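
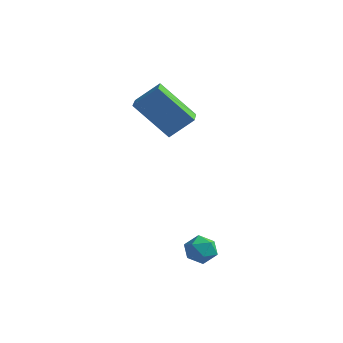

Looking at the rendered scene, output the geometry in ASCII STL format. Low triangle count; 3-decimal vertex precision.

solid 
facet normal -0.601 -0.449 -0.661
outer loop
vertex -3.452 1.26 1.047
vertex -3.921 2.247 0.803
vertex -2.09 1.551 -0.389
endloop
endfacet
facet normal 0.419 -0.881 0.219
outer loop
vertex -1.339 2.113 0.437
vertex -3.452 1.26 1.047
vertex -2.09 1.551 -0.389
endloop
endfacet
facet normal -0.601 -0.450 -0.661
outer loop
vertex -2.09 1.551 -0.389
vertex -3.921 2.247 0.803
vertex -2.56 2.538 -0.633
endloop
endfacet
facet normal 0.680 0.146 -0.718
outer loop
vertex -2.56 2.538 -0.633
vertex -1.339 2.113 0.437
vertex -2.09 1.551 -0.389
endloop
endfacet
facet normal -0.681 -0.146 0.718
outer loop
vertex -3.452 1.26 1.047
vertex -3.17 2.809 1.629
vertex -3.921 2.247 0.803
endloop
endfacet
facet normal 0.419 -0.881 0.218
outer loop
vertex -2.7 1.822 1.873
vertex -3.452 1.26 1.047
vertex -1.339 2.113 0.437
endloop
endfacet
facet normal -0.680 -0.146 0.719
outer loop
vertex -2.7 1.822 1.873
vertex -3.17 2.809 1.629
vertex -3.452 1.26 1.047
endloop
endfacet
facet normal -0.419 0.881 -0.219
outer loop
vertex -3.921 2.247 0.803
vertex -3.17 2.809 1.629
vertex -2.56 2.538 -0.633
endloop
endfacet
facet normal 0.680 0.146 -0.718
outer loop
vertex -1.808 3.1 0.193
vertex -1.339 2.113 0.437
vertex -2.56 2.538 -0.633
endloop
endfacet
facet normal -0.419 0.881 -0.219
outer loop
vertex -2.56 2.538 -0.633
vertex -3.17 2.809 1.629
vertex -1.808 3.1 0.193
endloop
endfacet
facet normal 0.601 0.449 0.661
outer loop
vertex -1.808 3.1 0.193
vertex -2.7 1.822 1.873
vertex -1.339 2.113 0.437
endloop
endfacet
facet normal 0.601 0.450 0.661
outer loop
vertex -3.17 2.809 1.629
vertex -2.7 1.822 1.873
vertex -1.808 3.1 0.193
endloop
endfacet
facet normal -0.237 0.841 0.486
outer loop
vertex 0.95 -1.85 -3.31
vertex 1.124 -2.127 -2.745
vertex 1.564 -1.8 -3.097
endloop
endfacet
facet normal -0.018 0.984 -0.178
outer loop
vertex 0.95 -1.85 -3.31
vertex 1.564 -1.8 -3.097
vertex 1.447 -1.916 -3.727
endloop
endfacet
facet normal -0.446 0.634 -0.632
outer loop
vertex 0.95 -1.85 -3.31
vertex 1.447 -1.916 -3.727
vertex 0.933 -2.316 -3.766
endloop
endfacet
facet normal -0.929 0.276 -0.247
outer loop
vertex 0.95 -1.85 -3.31
vertex 0.933 -2.316 -3.766
vertex 0.733 -2.446 -3.159
endloop
endfacet
facet normal -0.800 0.404 0.444
outer loop
vertex 0.95 -1.85 -3.31
vertex 0.733 -2.446 -3.159
vertex 1.124 -2.127 -2.745
endloop
endfacet
facet normal 0.641 0.725 -0.253
outer loop
vertex 1.447 -1.916 -3.727
vertex 1.564 -1.8 -3.097
vertex 1.927 -2.234 -3.421
endloop
endfacet
facet normal 0.288 0.495 0.820
outer loop
vertex 1.564 -1.8 -3.097
vertex 1.124 -2.127 -2.745
vertex 1.727 -2.364 -2.814
endloop
endfacet
facet normal -0.622 -0.215 0.753
outer loop
vertex 1.124 -2.127 -2.745
vertex 0.733 -2.446 -3.159
vertex 1.213 -2.764 -2.853
endloop
endfacet
facet normal -0.830 -0.423 -0.364
outer loop
vertex 0.733 -2.446 -3.159
vertex 0.933 -2.316 -3.766
vertex 1.096 -2.88 -3.483
endloop
endfacet
facet normal -0.050 0.160 -0.986
outer loop
vertex 0.933 -2.316 -3.766
vertex 1.447 -1.916 -3.727
vertex 1.536 -2.553 -3.835
endloop
endfacet
facet normal 0.929 -0.276 0.247
outer loop
vertex 1.71 -2.83 -3.27
vertex 1.927 -2.234 -3.421
vertex 1.727 -2.364 -2.814
endloop
endfacet
facet normal 0.446 -0.634 0.632
outer loop
vertex 1.71 -2.83 -3.27
vertex 1.727 -2.364 -2.814
vertex 1.213 -2.764 -2.853
endloop
endfacet
facet normal 0.018 -0.984 0.178
outer loop
vertex 1.71 -2.83 -3.27
vertex 1.213 -2.764 -2.853
vertex 1.096 -2.88 -3.483
endloop
endfacet
facet normal 0.237 -0.841 -0.486
outer loop
vertex 1.71 -2.83 -3.27
vertex 1.096 -2.88 -3.483
vertex 1.536 -2.553 -3.835
endloop
endfacet
facet normal 0.800 -0.404 -0.444
outer loop
vertex 1.71 -2.83 -3.27
vertex 1.536 -2.553 -3.835
vertex 1.927 -2.234 -3.421
endloop
endfacet
facet normal 0.830 0.423 0.364
outer loop
vertex 1.727 -2.364 -2.814
vertex 1.927 -2.234 -3.421
vertex 1.564 -1.8 -3.097
endloop
endfacet
facet normal 0.050 -0.160 0.986
outer loop
vertex 1.213 -2.764 -2.853
vertex 1.727 -2.364 -2.814
vertex 1.124 -2.127 -2.745
endloop
endfacet
facet normal -0.641 -0.725 0.253
outer loop
vertex 1.096 -2.88 -3.483
vertex 1.213 -2.764 -2.853
vertex 0.733 -2.446 -3.159
endloop
endfacet
facet normal -0.288 -0.495 -0.820
outer loop
vertex 1.536 -2.553 -3.835
vertex 1.096 -2.88 -3.483
vertex 0.933 -2.316 -3.766
endloop
endfacet
facet normal 0.622 0.215 -0.753
outer loop
vertex 1.927 -2.234 -3.421
vertex 1.536 -2.553 -3.835
vertex 1.447 -1.916 -3.727
endloop
endfacet

endsolid


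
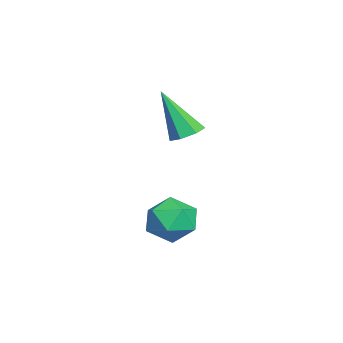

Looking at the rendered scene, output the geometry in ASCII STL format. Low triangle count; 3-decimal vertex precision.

solid 
facet normal -0.765 0.638 -0.088
outer loop
vertex -0.096 0.505 -0.372
vertex -0.587 0.002 0.245
vertex -0.039 0.699 0.541
endloop
endfacet
facet normal -0.141 0.970 -0.197
outer loop
vertex -0.096 0.505 -0.372
vertex -0.039 0.699 0.541
vertex 0.734 0.704 0.013
endloop
endfacet
facet normal 0.188 0.646 -0.740
outer loop
vertex -0.096 0.505 -0.372
vertex 0.734 0.704 0.013
vertex 0.662 0.01 -0.611
endloop
endfacet
facet normal -0.231 0.113 -0.966
outer loop
vertex -0.096 0.505 -0.372
vertex 0.662 0.01 -0.611
vertex -0.154 -0.424 -0.467
endloop
endfacet
facet normal -0.819 0.109 -0.563
outer loop
vertex -0.096 0.505 -0.372
vertex -0.154 -0.424 -0.467
vertex -0.587 0.002 0.245
endloop
endfacet
facet normal 0.259 0.885 0.388
outer loop
vertex 0.734 0.704 0.013
vertex -0.039 0.699 0.541
vertex 0.754 0.324 0.867
endloop
endfacet
facet normal -0.748 0.349 0.564
outer loop
vertex -0.039 0.699 0.541
vertex -0.587 0.002 0.245
vertex -0.062 -0.11 1.011
endloop
endfacet
facet normal -0.837 -0.507 -0.206
outer loop
vertex -0.587 0.002 0.245
vertex -0.154 -0.424 -0.467
vertex -0.134 -0.804 0.387
endloop
endfacet
facet normal 0.115 -0.501 -0.857
outer loop
vertex -0.154 -0.424 -0.467
vertex 0.662 0.01 -0.611
vertex 0.639 -0.799 -0.141
endloop
endfacet
facet normal 0.793 0.359 -0.491
outer loop
vertex 0.662 0.01 -0.611
vertex 0.734 0.704 0.013
vertex 1.187 -0.102 0.155
endloop
endfacet
facet normal 0.231 -0.113 0.966
outer loop
vertex 0.696 -0.605 0.772
vertex 0.754 0.324 0.867
vertex -0.062 -0.11 1.011
endloop
endfacet
facet normal -0.188 -0.646 0.740
outer loop
vertex 0.696 -0.605 0.772
vertex -0.062 -0.11 1.011
vertex -0.134 -0.804 0.387
endloop
endfacet
facet normal 0.141 -0.970 0.197
outer loop
vertex 0.696 -0.605 0.772
vertex -0.134 -0.804 0.387
vertex 0.639 -0.799 -0.141
endloop
endfacet
facet normal 0.765 -0.638 0.088
outer loop
vertex 0.696 -0.605 0.772
vertex 0.639 -0.799 -0.141
vertex 1.187 -0.102 0.155
endloop
endfacet
facet normal 0.819 -0.109 0.563
outer loop
vertex 0.696 -0.605 0.772
vertex 1.187 -0.102 0.155
vertex 0.754 0.324 0.867
endloop
endfacet
facet normal -0.115 0.501 0.857
outer loop
vertex -0.062 -0.11 1.011
vertex 0.754 0.324 0.867
vertex -0.039 0.699 0.541
endloop
endfacet
facet normal -0.793 -0.359 0.491
outer loop
vertex -0.134 -0.804 0.387
vertex -0.062 -0.11 1.011
vertex -0.587 0.002 0.245
endloop
endfacet
facet normal -0.259 -0.885 -0.388
outer loop
vertex 0.639 -0.799 -0.141
vertex -0.134 -0.804 0.387
vertex -0.154 -0.424 -0.467
endloop
endfacet
facet normal 0.748 -0.349 -0.564
outer loop
vertex 1.187 -0.102 0.155
vertex 0.639 -0.799 -0.141
vertex 0.662 0.01 -0.611
endloop
endfacet
facet normal 0.837 0.507 0.206
outer loop
vertex 0.754 0.324 0.867
vertex 1.187 -0.102 0.155
vertex 0.734 0.704 0.013
endloop
endfacet
facet normal 0.142 0.438 -0.888
outer loop
vertex -1.732 0.582 3.074
vertex -2.223 0.265 2.839
vertex -2.217 0.83 3.119
endloop
endfacet
facet normal 0.381 0.622 0.684
outer loop
vertex -1.732 0.582 3.074
vertex -2.217 0.83 3.119
vertex -2.497 -0.585 4.561
endloop
endfacet
facet normal 0.141 0.438 -0.888
outer loop
vertex -2.217 0.83 3.119
vertex -2.223 0.265 2.839
vertex -2.707 0.652 2.953
endloop
endfacet
facet normal -0.445 0.681 0.582
outer loop
vertex -2.217 0.83 3.119
vertex -2.707 0.652 2.953
vertex -2.497 -0.585 4.561
endloop
endfacet
facet normal 0.142 0.439 -0.887
outer loop
vertex -2.707 0.652 2.953
vertex -2.223 0.265 2.839
vertex -2.832 0.183 2.701
endloop
endfacet
facet normal -0.964 0.134 0.229
outer loop
vertex -2.707 0.652 2.953
vertex -2.832 0.183 2.701
vertex -2.497 -0.585 4.561
endloop
endfacet
facet normal 0.142 0.439 -0.887
outer loop
vertex -2.832 0.183 2.701
vertex -2.223 0.265 2.839
vertex -2.499 -0.224 2.553
endloop
endfacet
facet normal -0.788 -0.606 -0.108
outer loop
vertex -2.832 0.183 2.701
vertex -2.499 -0.224 2.553
vertex -2.497 -0.585 4.561
endloop
endfacet
facet normal 0.143 0.438 -0.887
outer loop
vertex -2.499 -0.224 2.553
vertex -2.223 0.265 2.839
vertex -1.957 -0.263 2.621
endloop
endfacet
facet normal -0.049 -0.983 -0.177
outer loop
vertex -2.499 -0.224 2.553
vertex -1.957 -0.263 2.621
vertex -2.497 -0.585 4.561
endloop
endfacet
facet normal 0.141 0.438 -0.888
outer loop
vertex -1.957 -0.263 2.621
vertex -2.223 0.265 2.839
vertex -1.616 0.096 2.852
endloop
endfacet
facet normal 0.698 -0.712 0.076
outer loop
vertex -1.957 -0.263 2.621
vertex -1.616 0.096 2.852
vertex -2.497 -0.585 4.561
endloop
endfacet
facet normal 0.141 0.439 -0.887
outer loop
vertex -1.616 0.096 2.852
vertex -2.223 0.265 2.839
vertex -1.732 0.582 3.074
endloop
endfacet
facet normal 0.888 0.002 0.459
outer loop
vertex -1.616 0.096 2.852
vertex -1.732 0.582 3.074
vertex -2.497 -0.585 4.561
endloop
endfacet

endsolid


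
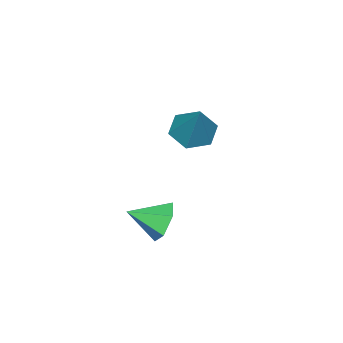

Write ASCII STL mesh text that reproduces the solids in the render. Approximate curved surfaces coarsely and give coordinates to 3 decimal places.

solid 
facet normal -0.443 -0.428 -0.788
outer loop
vertex 1.834 0.219 0.413
vertex 1.162 0.046 0.885
vertex 1.205 0.772 0.466
endloop
endfacet
facet normal 0.618 0.731 -0.288
outer loop
vertex 1.834 0.219 0.413
vertex 1.205 0.772 0.466
vertex 1.998 0.854 2.375
endloop
endfacet
facet normal -0.443 -0.428 -0.787
outer loop
vertex 1.205 0.772 0.466
vertex 1.162 0.046 0.885
vertex 0.532 0.599 0.939
endloop
endfacet
facet normal -0.217 0.975 0.048
outer loop
vertex 1.205 0.772 0.466
vertex 0.532 0.599 0.939
vertex 1.998 0.854 2.375
endloop
endfacet
facet normal -0.443 -0.428 -0.788
outer loop
vertex 0.532 0.599 0.939
vertex 1.162 0.046 0.885
vertex 0.489 -0.128 1.358
endloop
endfacet
facet normal -0.676 0.397 0.620
outer loop
vertex 0.532 0.599 0.939
vertex 0.489 -0.128 1.358
vertex 1.998 0.854 2.375
endloop
endfacet
facet normal -0.443 -0.428 -0.788
outer loop
vertex 0.489 -0.128 1.358
vertex 1.162 0.046 0.885
vertex 1.118 -0.681 1.305
endloop
endfacet
facet normal -0.300 -0.424 0.855
outer loop
vertex 0.489 -0.128 1.358
vertex 1.118 -0.681 1.305
vertex 1.998 0.854 2.375
endloop
endfacet
facet normal -0.443 -0.428 -0.787
outer loop
vertex 1.118 -0.681 1.305
vertex 1.162 0.046 0.885
vertex 1.791 -0.508 0.832
endloop
endfacet
facet normal 0.535 -0.668 0.517
outer loop
vertex 1.118 -0.681 1.305
vertex 1.791 -0.508 0.832
vertex 1.998 0.854 2.375
endloop
endfacet
facet normal -0.443 -0.428 -0.788
outer loop
vertex 1.791 -0.508 0.832
vertex 1.162 0.046 0.885
vertex 1.834 0.219 0.413
endloop
endfacet
facet normal 0.994 -0.090 -0.054
outer loop
vertex 1.791 -0.508 0.832
vertex 1.834 0.219 0.413
vertex 1.998 0.854 2.375
endloop
endfacet
facet normal -0.532 0.745 -0.403
outer loop
vertex 3.631 0.21 -3.084
vertex 3.168 0.251 -2.396
vertex 3.858 0.709 -2.461
endloop
endfacet
facet normal 0.958 -0.102 -0.268
outer loop
vertex 3.631 0.21 -3.084
vertex 3.858 0.709 -2.461
vertex 3.872 -0.731 -1.864
endloop
endfacet
facet normal -0.532 0.744 -0.404
outer loop
vertex 3.858 0.709 -2.461
vertex 3.168 0.251 -2.396
vertex 3.395 0.751 -1.773
endloop
endfacet
facet normal 0.814 0.229 0.534
outer loop
vertex 3.858 0.709 -2.461
vertex 3.395 0.751 -1.773
vertex 3.872 -0.731 -1.864
endloop
endfacet
facet normal -0.534 0.744 -0.403
outer loop
vertex 3.395 0.751 -1.773
vertex 3.168 0.251 -2.396
vertex 2.706 0.292 -1.708
endloop
endfacet
facet normal 0.111 -0.025 0.994
outer loop
vertex 3.395 0.751 -1.773
vertex 2.706 0.292 -1.708
vertex 3.872 -0.731 -1.864
endloop
endfacet
facet normal -0.533 0.745 -0.402
outer loop
vertex 2.706 0.292 -1.708
vertex 3.168 0.251 -2.396
vertex 2.479 -0.207 -2.331
endloop
endfacet
facet normal -0.449 -0.611 0.653
outer loop
vertex 2.706 0.292 -1.708
vertex 2.479 -0.207 -2.331
vertex 3.872 -0.731 -1.864
endloop
endfacet
facet normal -0.533 0.744 -0.403
outer loop
vertex 2.479 -0.207 -2.331
vertex 3.168 0.251 -2.396
vertex 2.942 -0.248 -3.019
endloop
endfacet
facet normal -0.304 -0.941 -0.149
outer loop
vertex 2.479 -0.207 -2.331
vertex 2.942 -0.248 -3.019
vertex 3.872 -0.731 -1.864
endloop
endfacet
facet normal -0.533 0.744 -0.403
outer loop
vertex 2.942 -0.248 -3.019
vertex 3.168 0.251 -2.396
vertex 3.631 0.21 -3.084
endloop
endfacet
facet normal 0.399 -0.686 -0.608
outer loop
vertex 2.942 -0.248 -3.019
vertex 3.631 0.21 -3.084
vertex 3.872 -0.731 -1.864
endloop
endfacet

endsolid


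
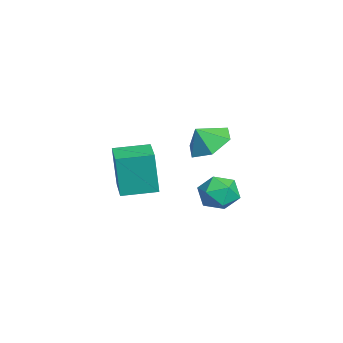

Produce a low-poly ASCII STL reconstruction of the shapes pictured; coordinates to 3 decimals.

solid 
facet normal -0.995 -0.093 -0.036
outer loop
vertex 2.092 -4.201 3.034
vertex 1.951 -2.733 3.159
vertex 2.146 -4.032 1.112
endloop
endfacet
facet normal 0.095 -0.992 -0.085
outer loop
vertex 3.489 -3.907 1.161
vertex 2.092 -4.201 3.034
vertex 2.146 -4.032 1.112
endloop
endfacet
facet normal -0.995 -0.093 -0.036
outer loop
vertex 2.146 -4.032 1.112
vertex 1.951 -2.733 3.159
vertex 2.004 -2.564 1.238
endloop
endfacet
facet normal 0.028 0.088 -0.996
outer loop
vertex 2.004 -2.564 1.238
vertex 3.489 -3.907 1.161
vertex 2.146 -4.032 1.112
endloop
endfacet
facet normal -0.028 -0.087 0.996
outer loop
vertex 2.092 -4.201 3.034
vertex 3.294 -2.608 3.208
vertex 1.951 -2.733 3.159
endloop
endfacet
facet normal 0.095 -0.992 -0.085
outer loop
vertex 3.436 -4.076 3.082
vertex 2.092 -4.201 3.034
vertex 3.489 -3.907 1.161
endloop
endfacet
facet normal -0.027 -0.088 0.996
outer loop
vertex 3.436 -4.076 3.082
vertex 3.294 -2.608 3.208
vertex 2.092 -4.201 3.034
endloop
endfacet
facet normal -0.095 0.992 0.085
outer loop
vertex 1.951 -2.733 3.159
vertex 3.294 -2.608 3.208
vertex 2.004 -2.564 1.238
endloop
endfacet
facet normal 0.027 0.087 -0.996
outer loop
vertex 3.348 -2.439 1.286
vertex 3.489 -3.907 1.161
vertex 2.004 -2.564 1.238
endloop
endfacet
facet normal -0.095 0.992 0.085
outer loop
vertex 2.004 -2.564 1.238
vertex 3.294 -2.608 3.208
vertex 3.348 -2.439 1.286
endloop
endfacet
facet normal 0.995 0.093 0.036
outer loop
vertex 3.348 -2.439 1.286
vertex 3.436 -4.076 3.082
vertex 3.489 -3.907 1.161
endloop
endfacet
facet normal 0.995 0.093 0.036
outer loop
vertex 3.294 -2.608 3.208
vertex 3.436 -4.076 3.082
vertex 3.348 -2.439 1.286
endloop
endfacet
facet normal 0.075 0.362 0.929
outer loop
vertex 0.252 0.601 0.321
vertex 0.471 -0.252 0.636
vertex 1.147 0.331 0.354
endloop
endfacet
facet normal 0.243 0.861 0.446
outer loop
vertex 0.252 0.601 0.321
vertex 1.147 0.331 0.354
vertex 0.828 0.805 -0.387
endloop
endfacet
facet normal -0.317 0.948 0.015
outer loop
vertex 0.252 0.601 0.321
vertex 0.828 0.805 -0.387
vertex -0.044 0.516 -0.563
endloop
endfacet
facet normal -0.833 0.504 0.230
outer loop
vertex 0.252 0.601 0.321
vertex -0.044 0.516 -0.563
vertex -0.265 -0.138 0.069
endloop
endfacet
facet normal -0.590 0.142 0.795
outer loop
vertex 0.252 0.601 0.321
vertex -0.265 -0.138 0.069
vertex 0.471 -0.252 0.636
endloop
endfacet
facet normal 0.787 0.615 0.055
outer loop
vertex 0.828 0.805 -0.387
vertex 1.147 0.331 0.354
vertex 1.405 0.078 -0.509
endloop
endfacet
facet normal 0.514 -0.192 0.836
outer loop
vertex 1.147 0.331 0.354
vertex 0.471 -0.252 0.636
vertex 1.184 -0.576 0.123
endloop
endfacet
facet normal -0.562 -0.550 0.619
outer loop
vertex 0.471 -0.252 0.636
vertex -0.265 -0.138 0.069
vertex 0.312 -0.865 -0.053
endloop
endfacet
facet normal -0.954 0.036 -0.296
outer loop
vertex -0.265 -0.138 0.069
vertex -0.044 0.516 -0.563
vertex -0.007 -0.391 -0.794
endloop
endfacet
facet normal -0.120 0.755 -0.644
outer loop
vertex -0.044 0.516 -0.563
vertex 0.828 0.805 -0.387
vertex 0.669 0.192 -1.076
endloop
endfacet
facet normal 0.833 -0.504 -0.230
outer loop
vertex 0.888 -0.661 -0.761
vertex 1.405 0.078 -0.509
vertex 1.184 -0.576 0.123
endloop
endfacet
facet normal 0.317 -0.948 -0.015
outer loop
vertex 0.888 -0.661 -0.761
vertex 1.184 -0.576 0.123
vertex 0.312 -0.865 -0.053
endloop
endfacet
facet normal -0.243 -0.861 -0.446
outer loop
vertex 0.888 -0.661 -0.761
vertex 0.312 -0.865 -0.053
vertex -0.007 -0.391 -0.794
endloop
endfacet
facet normal -0.075 -0.362 -0.929
outer loop
vertex 0.888 -0.661 -0.761
vertex -0.007 -0.391 -0.794
vertex 0.669 0.192 -1.076
endloop
endfacet
facet normal 0.590 -0.142 -0.795
outer loop
vertex 0.888 -0.661 -0.761
vertex 0.669 0.192 -1.076
vertex 1.405 0.078 -0.509
endloop
endfacet
facet normal 0.954 -0.036 0.296
outer loop
vertex 1.184 -0.576 0.123
vertex 1.405 0.078 -0.509
vertex 1.147 0.331 0.354
endloop
endfacet
facet normal 0.120 -0.755 0.644
outer loop
vertex 0.312 -0.865 -0.053
vertex 1.184 -0.576 0.123
vertex 0.471 -0.252 0.636
endloop
endfacet
facet normal -0.787 -0.615 -0.055
outer loop
vertex -0.007 -0.391 -0.794
vertex 0.312 -0.865 -0.053
vertex -0.265 -0.138 0.069
endloop
endfacet
facet normal -0.514 0.192 -0.836
outer loop
vertex 0.669 0.192 -1.076
vertex -0.007 -0.391 -0.794
vertex -0.044 0.516 -0.563
endloop
endfacet
facet normal 0.562 0.550 -0.619
outer loop
vertex 1.405 0.078 -0.509
vertex 0.669 0.192 -1.076
vertex 0.828 0.805 -0.387
endloop
endfacet
facet normal -0.154 0.566 -0.810
outer loop
vertex -1.565 -1.0 0.746
vertex -2.042 -0.25 1.361
vertex -0.977 -0.209 1.187
endloop
endfacet
facet normal 0.720 -0.658 0.220
outer loop
vertex -1.565 -1.0 0.746
vertex -0.977 -0.209 1.187
vertex -1.878 -0.85 2.219
endloop
endfacet
facet normal -0.154 0.565 -0.810
outer loop
vertex -0.977 -0.209 1.187
vertex -2.042 -0.25 1.361
vertex -1.453 0.541 1.801
endloop
endfacet
facet normal 0.765 -0.041 0.643
outer loop
vertex -0.977 -0.209 1.187
vertex -1.453 0.541 1.801
vertex -1.878 -0.85 2.219
endloop
endfacet
facet normal -0.154 0.565 -0.810
outer loop
vertex -1.453 0.541 1.801
vertex -2.042 -0.25 1.361
vertex -2.518 0.5 1.975
endloop
endfacet
facet normal 0.147 0.243 0.959
outer loop
vertex -1.453 0.541 1.801
vertex -2.518 0.5 1.975
vertex -1.878 -0.85 2.219
endloop
endfacet
facet normal -0.154 0.565 -0.810
outer loop
vertex -2.518 0.5 1.975
vertex -2.042 -0.25 1.361
vertex -3.107 -0.291 1.535
endloop
endfacet
facet normal -0.515 -0.090 0.852
outer loop
vertex -2.518 0.5 1.975
vertex -3.107 -0.291 1.535
vertex -1.878 -0.85 2.219
endloop
endfacet
facet normal -0.154 0.566 -0.810
outer loop
vertex -3.107 -0.291 1.535
vertex -2.042 -0.25 1.361
vertex -2.631 -1.041 0.92
endloop
endfacet
facet normal -0.561 -0.708 0.429
outer loop
vertex -3.107 -0.291 1.535
vertex -2.631 -1.041 0.92
vertex -1.878 -0.85 2.219
endloop
endfacet
facet normal -0.154 0.566 -0.810
outer loop
vertex -2.631 -1.041 0.92
vertex -2.042 -0.25 1.361
vertex -1.565 -1.0 0.746
endloop
endfacet
facet normal 0.057 -0.992 0.113
outer loop
vertex -2.631 -1.041 0.92
vertex -1.565 -1.0 0.746
vertex -1.878 -0.85 2.219
endloop
endfacet

endsolid


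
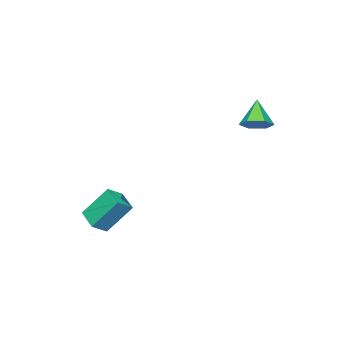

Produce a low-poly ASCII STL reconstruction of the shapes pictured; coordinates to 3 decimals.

solid 
facet normal -0.346 0.510 0.788
outer loop
vertex 2.585 -2.426 -2.81
vertex 3.395 -2.67 -2.296
vertex 3.21 -1.305 -3.261
endloop
endfacet
facet normal -0.818 0.247 -0.519
outer loop
vertex 3.905 -2.33 -4.844
vertex 2.585 -2.426 -2.81
vertex 3.21 -1.305 -3.261
endloop
endfacet
facet normal -0.346 0.510 0.788
outer loop
vertex 3.21 -1.305 -3.261
vertex 3.395 -2.67 -2.296
vertex 4.02 -1.549 -2.747
endloop
endfacet
facet normal 0.459 0.824 -0.332
outer loop
vertex 4.02 -1.549 -2.747
vertex 3.905 -2.33 -4.844
vertex 3.21 -1.305 -3.261
endloop
endfacet
facet normal -0.459 -0.824 0.332
outer loop
vertex 2.585 -2.426 -2.81
vertex 4.09 -3.695 -3.879
vertex 3.395 -2.67 -2.296
endloop
endfacet
facet normal -0.818 0.247 -0.519
outer loop
vertex 3.28 -3.451 -4.393
vertex 2.585 -2.426 -2.81
vertex 3.905 -2.33 -4.844
endloop
endfacet
facet normal -0.459 -0.824 0.332
outer loop
vertex 3.28 -3.451 -4.393
vertex 4.09 -3.695 -3.879
vertex 2.585 -2.426 -2.81
endloop
endfacet
facet normal 0.818 -0.247 0.519
outer loop
vertex 3.395 -2.67 -2.296
vertex 4.09 -3.695 -3.879
vertex 4.02 -1.549 -2.747
endloop
endfacet
facet normal 0.459 0.824 -0.332
outer loop
vertex 4.715 -2.574 -4.33
vertex 3.905 -2.33 -4.844
vertex 4.02 -1.549 -2.747
endloop
endfacet
facet normal 0.818 -0.247 0.519
outer loop
vertex 4.02 -1.549 -2.747
vertex 4.09 -3.695 -3.879
vertex 4.715 -2.574 -4.33
endloop
endfacet
facet normal 0.346 -0.510 -0.788
outer loop
vertex 4.715 -2.574 -4.33
vertex 3.28 -3.451 -4.393
vertex 3.905 -2.33 -4.844
endloop
endfacet
facet normal 0.346 -0.510 -0.788
outer loop
vertex 4.09 -3.695 -3.879
vertex 3.28 -3.451 -4.393
vertex 4.715 -2.574 -4.33
endloop
endfacet
facet normal 0.490 0.326 -0.808
outer loop
vertex -0.702 2.021 1.752
vertex -1.138 2.738 1.777
vertex -0.411 2.674 2.192
endloop
endfacet
facet normal 0.533 -0.623 0.573
outer loop
vertex -0.702 2.021 1.752
vertex -0.411 2.674 2.192
vertex -1.942 2.202 3.103
endloop
endfacet
facet normal 0.490 0.327 -0.808
outer loop
vertex -0.411 2.674 2.192
vertex -1.138 2.738 1.777
vertex -0.847 3.391 2.218
endloop
endfacet
facet normal 0.442 0.237 0.865
outer loop
vertex -0.411 2.674 2.192
vertex -0.847 3.391 2.218
vertex -1.942 2.202 3.103
endloop
endfacet
facet normal 0.490 0.327 -0.808
outer loop
vertex -0.847 3.391 2.218
vertex -1.138 2.738 1.777
vertex -1.575 3.455 1.802
endloop
endfacet
facet normal -0.290 0.729 0.620
outer loop
vertex -0.847 3.391 2.218
vertex -1.575 3.455 1.802
vertex -1.942 2.202 3.103
endloop
endfacet
facet normal 0.490 0.327 -0.808
outer loop
vertex -1.575 3.455 1.802
vertex -1.138 2.738 1.777
vertex -1.866 2.802 1.362
endloop
endfacet
facet normal -0.930 0.358 0.083
outer loop
vertex -1.575 3.455 1.802
vertex -1.866 2.802 1.362
vertex -1.942 2.202 3.103
endloop
endfacet
facet normal 0.490 0.326 -0.809
outer loop
vertex -1.866 2.802 1.362
vertex -1.138 2.738 1.777
vertex -1.429 2.084 1.337
endloop
endfacet
facet normal -0.838 -0.503 -0.210
outer loop
vertex -1.866 2.802 1.362
vertex -1.429 2.084 1.337
vertex -1.942 2.202 3.103
endloop
endfacet
facet normal 0.490 0.326 -0.809
outer loop
vertex -1.429 2.084 1.337
vertex -1.138 2.738 1.777
vertex -0.702 2.021 1.752
endloop
endfacet
facet normal -0.106 -0.994 0.035
outer loop
vertex -1.429 2.084 1.337
vertex -0.702 2.021 1.752
vertex -1.942 2.202 3.103
endloop
endfacet

endsolid


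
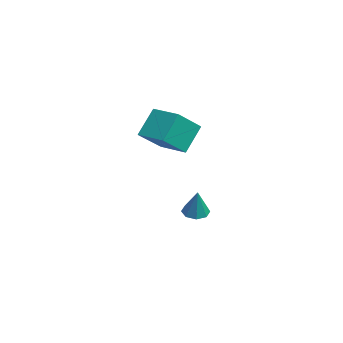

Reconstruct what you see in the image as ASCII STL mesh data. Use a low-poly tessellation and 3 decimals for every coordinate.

solid 
facet normal -0.397 0.022 -0.918
outer loop
vertex -1.784 2.392 -4.412
vertex -2.221 3.031 -4.208
vertex -1.494 2.92 -4.525
endloop
endfacet
facet normal 0.877 -0.480 0.010
outer loop
vertex -1.784 2.392 -4.412
vertex -1.494 2.92 -4.525
vertex -1.479 2.989 -2.492
endloop
endfacet
facet normal -0.397 0.024 -0.918
outer loop
vertex -1.494 2.92 -4.525
vertex -2.221 3.031 -4.208
vertex -1.63 3.513 -4.451
endloop
endfacet
facet normal 0.974 0.225 -0.015
outer loop
vertex -1.494 2.92 -4.525
vertex -1.63 3.513 -4.451
vertex -1.479 2.989 -2.492
endloop
endfacet
facet normal -0.395 0.022 -0.918
outer loop
vertex -1.63 3.513 -4.451
vertex -2.221 3.031 -4.208
vertex -2.112 3.823 -4.236
endloop
endfacet
facet normal 0.585 0.794 0.167
outer loop
vertex -1.63 3.513 -4.451
vertex -2.112 3.823 -4.236
vertex -1.479 2.989 -2.492
endloop
endfacet
facet normal -0.397 0.022 -0.918
outer loop
vertex -2.112 3.823 -4.236
vertex -2.221 3.031 -4.208
vertex -2.657 3.669 -4.004
endloop
endfacet
facet normal -0.061 0.892 0.449
outer loop
vertex -2.112 3.823 -4.236
vertex -2.657 3.669 -4.004
vertex -1.479 2.989 -2.492
endloop
endfacet
facet normal -0.396 0.023 -0.918
outer loop
vertex -2.657 3.669 -4.004
vertex -2.221 3.031 -4.208
vertex -2.947 3.142 -3.892
endloop
endfacet
facet normal -0.586 0.464 0.665
outer loop
vertex -2.657 3.669 -4.004
vertex -2.947 3.142 -3.892
vertex -1.479 2.989 -2.492
endloop
endfacet
facet normal -0.396 0.022 -0.918
outer loop
vertex -2.947 3.142 -3.892
vertex -2.221 3.031 -4.208
vertex -2.811 2.549 -3.965
endloop
endfacet
facet normal -0.683 -0.241 0.690
outer loop
vertex -2.947 3.142 -3.892
vertex -2.811 2.549 -3.965
vertex -1.479 2.989 -2.492
endloop
endfacet
facet normal -0.396 0.022 -0.918
outer loop
vertex -2.811 2.549 -3.965
vertex -2.221 3.031 -4.208
vertex -2.329 2.239 -4.18
endloop
endfacet
facet normal -0.294 -0.810 0.508
outer loop
vertex -2.811 2.549 -3.965
vertex -2.329 2.239 -4.18
vertex -1.479 2.989 -2.492
endloop
endfacet
facet normal -0.397 0.022 -0.918
outer loop
vertex -2.329 2.239 -4.18
vertex -2.221 3.031 -4.208
vertex -1.784 2.392 -4.412
endloop
endfacet
facet normal 0.351 -0.908 0.227
outer loop
vertex -2.329 2.239 -4.18
vertex -1.784 2.392 -4.412
vertex -1.479 2.989 -2.492
endloop
endfacet
facet normal -0.345 0.485 0.804
outer loop
vertex 0.253 0.239 4.427
vertex 1.739 1.29 4.43
vertex -0.738 1.645 3.154
endloop
endfacet
facet normal -0.817 -0.577 -0.002
outer loop
vertex -0.059 0.69 1.57
vertex 0.253 0.239 4.427
vertex -0.738 1.645 3.154
endloop
endfacet
facet normal -0.345 0.485 0.804
outer loop
vertex -0.738 1.645 3.154
vertex 1.739 1.29 4.43
vertex 0.748 2.696 3.157
endloop
endfacet
facet normal -0.463 0.657 -0.595
outer loop
vertex 0.748 2.696 3.157
vertex -0.059 0.69 1.57
vertex -0.738 1.645 3.154
endloop
endfacet
facet normal 0.463 -0.657 0.595
outer loop
vertex 0.253 0.239 4.427
vertex 2.418 0.335 2.846
vertex 1.739 1.29 4.43
endloop
endfacet
facet normal -0.817 -0.577 -0.002
outer loop
vertex 0.932 -0.716 2.843
vertex 0.253 0.239 4.427
vertex -0.059 0.69 1.57
endloop
endfacet
facet normal 0.463 -0.657 0.595
outer loop
vertex 0.932 -0.716 2.843
vertex 2.418 0.335 2.846
vertex 0.253 0.239 4.427
endloop
endfacet
facet normal 0.817 0.577 0.002
outer loop
vertex 1.739 1.29 4.43
vertex 2.418 0.335 2.846
vertex 0.748 2.696 3.157
endloop
endfacet
facet normal -0.463 0.657 -0.595
outer loop
vertex 1.427 1.741 1.573
vertex -0.059 0.69 1.57
vertex 0.748 2.696 3.157
endloop
endfacet
facet normal 0.817 0.577 0.002
outer loop
vertex 0.748 2.696 3.157
vertex 2.418 0.335 2.846
vertex 1.427 1.741 1.573
endloop
endfacet
facet normal 0.345 -0.485 -0.804
outer loop
vertex 1.427 1.741 1.573
vertex 0.932 -0.716 2.843
vertex -0.059 0.69 1.57
endloop
endfacet
facet normal 0.345 -0.485 -0.804
outer loop
vertex 2.418 0.335 2.846
vertex 0.932 -0.716 2.843
vertex 1.427 1.741 1.573
endloop
endfacet

endsolid


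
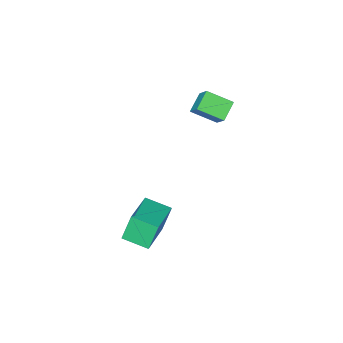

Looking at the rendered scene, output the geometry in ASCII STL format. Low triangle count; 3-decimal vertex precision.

solid 
facet normal -0.764 -0.361 0.534
outer loop
vertex -2.049 -1.371 3.456
vertex -1.817 -0.62 4.295
vertex -2.766 -0.592 2.957
endloop
endfacet
facet normal -0.202 -0.653 -0.730
outer loop
vertex -2.063 -0.26 2.465
vertex -2.049 -1.371 3.456
vertex -2.766 -0.592 2.957
endloop
endfacet
facet normal -0.764 -0.361 0.534
outer loop
vertex -2.766 -0.592 2.957
vertex -1.817 -0.62 4.295
vertex -2.534 0.159 3.796
endloop
endfacet
facet normal -0.613 0.666 -0.426
outer loop
vertex -2.534 0.159 3.796
vertex -2.063 -0.26 2.465
vertex -2.766 -0.592 2.957
endloop
endfacet
facet normal 0.613 -0.666 0.426
outer loop
vertex -2.049 -1.371 3.456
vertex -1.114 -0.288 3.803
vertex -1.817 -0.62 4.295
endloop
endfacet
facet normal -0.202 -0.653 -0.730
outer loop
vertex -1.346 -1.039 2.964
vertex -2.049 -1.371 3.456
vertex -2.063 -0.26 2.465
endloop
endfacet
facet normal 0.613 -0.666 0.426
outer loop
vertex -1.346 -1.039 2.964
vertex -1.114 -0.288 3.803
vertex -2.049 -1.371 3.456
endloop
endfacet
facet normal 0.202 0.653 0.730
outer loop
vertex -1.817 -0.62 4.295
vertex -1.114 -0.288 3.803
vertex -2.534 0.159 3.796
endloop
endfacet
facet normal -0.613 0.666 -0.426
outer loop
vertex -1.831 0.491 3.304
vertex -2.063 -0.26 2.465
vertex -2.534 0.159 3.796
endloop
endfacet
facet normal 0.202 0.653 0.730
outer loop
vertex -2.534 0.159 3.796
vertex -1.114 -0.288 3.803
vertex -1.831 0.491 3.304
endloop
endfacet
facet normal 0.764 0.361 -0.534
outer loop
vertex -1.831 0.491 3.304
vertex -1.346 -1.039 2.964
vertex -2.063 -0.26 2.465
endloop
endfacet
facet normal 0.764 0.361 -0.534
outer loop
vertex -1.114 -0.288 3.803
vertex -1.346 -1.039 2.964
vertex -1.831 0.491 3.304
endloop
endfacet
facet normal -0.528 0.818 -0.228
outer loop
vertex 0.565 0.401 -0.936
vertex 1.899 1.381 -0.506
vertex 0.985 0.344 -2.112
endloop
endfacet
facet normal -0.780 -0.573 -0.251
outer loop
vertex 1.581 -0.581 -1.854
vertex 0.565 0.401 -0.936
vertex 0.985 0.344 -2.112
endloop
endfacet
facet normal -0.528 0.818 -0.228
outer loop
vertex 0.985 0.344 -2.112
vertex 1.899 1.381 -0.506
vertex 2.319 1.324 -1.682
endloop
endfacet
facet normal 0.337 -0.045 -0.941
outer loop
vertex 2.319 1.324 -1.682
vertex 1.581 -0.581 -1.854
vertex 0.985 0.344 -2.112
endloop
endfacet
facet normal -0.337 0.045 0.941
outer loop
vertex 0.565 0.401 -0.936
vertex 2.495 0.456 -0.248
vertex 1.899 1.381 -0.506
endloop
endfacet
facet normal -0.780 -0.573 -0.251
outer loop
vertex 1.161 -0.524 -0.678
vertex 0.565 0.401 -0.936
vertex 1.581 -0.581 -1.854
endloop
endfacet
facet normal -0.337 0.045 0.941
outer loop
vertex 1.161 -0.524 -0.678
vertex 2.495 0.456 -0.248
vertex 0.565 0.401 -0.936
endloop
endfacet
facet normal 0.780 0.573 0.251
outer loop
vertex 1.899 1.381 -0.506
vertex 2.495 0.456 -0.248
vertex 2.319 1.324 -1.682
endloop
endfacet
facet normal 0.337 -0.045 -0.941
outer loop
vertex 2.915 0.399 -1.424
vertex 1.581 -0.581 -1.854
vertex 2.319 1.324 -1.682
endloop
endfacet
facet normal 0.780 0.573 0.251
outer loop
vertex 2.319 1.324 -1.682
vertex 2.495 0.456 -0.248
vertex 2.915 0.399 -1.424
endloop
endfacet
facet normal 0.528 -0.818 0.228
outer loop
vertex 2.915 0.399 -1.424
vertex 1.161 -0.524 -0.678
vertex 1.581 -0.581 -1.854
endloop
endfacet
facet normal 0.528 -0.818 0.228
outer loop
vertex 2.495 0.456 -0.248
vertex 1.161 -0.524 -0.678
vertex 2.915 0.399 -1.424
endloop
endfacet

endsolid


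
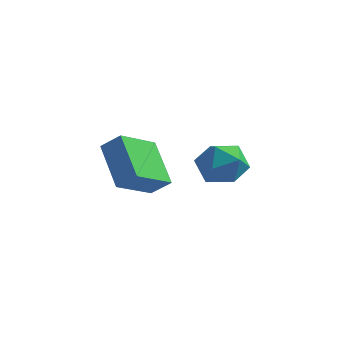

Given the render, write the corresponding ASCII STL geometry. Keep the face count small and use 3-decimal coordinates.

solid 
facet normal -0.599 0.477 0.643
outer loop
vertex -3.341 0.959 3.431
vertex -2.673 1.058 3.98
vertex -2.97 2.379 2.723
endloop
endfacet
facet normal -0.767 -0.114 -0.631
outer loop
vertex -1.867 1.502 1.54
vertex -3.341 0.959 3.431
vertex -2.97 2.379 2.723
endloop
endfacet
facet normal -0.600 0.477 0.643
outer loop
vertex -2.97 2.379 2.723
vertex -2.673 1.058 3.98
vertex -2.302 2.479 3.272
endloop
endfacet
facet normal 0.227 0.872 -0.435
outer loop
vertex -2.302 2.479 3.272
vertex -1.867 1.502 1.54
vertex -2.97 2.379 2.723
endloop
endfacet
facet normal -0.228 -0.872 0.434
outer loop
vertex -3.341 0.959 3.431
vertex -1.57 0.181 2.797
vertex -2.673 1.058 3.98
endloop
endfacet
facet normal -0.767 -0.114 -0.631
outer loop
vertex -2.238 0.081 2.248
vertex -3.341 0.959 3.431
vertex -1.867 1.502 1.54
endloop
endfacet
facet normal -0.227 -0.871 0.435
outer loop
vertex -2.238 0.081 2.248
vertex -1.57 0.181 2.797
vertex -3.341 0.959 3.431
endloop
endfacet
facet normal 0.767 0.114 0.631
outer loop
vertex -2.673 1.058 3.98
vertex -1.57 0.181 2.797
vertex -2.302 2.479 3.272
endloop
endfacet
facet normal 0.228 0.871 -0.434
outer loop
vertex -1.199 1.601 2.089
vertex -1.867 1.502 1.54
vertex -2.302 2.479 3.272
endloop
endfacet
facet normal 0.767 0.114 0.631
outer loop
vertex -2.302 2.479 3.272
vertex -1.57 0.181 2.797
vertex -1.199 1.601 2.089
endloop
endfacet
facet normal 0.599 -0.477 -0.643
outer loop
vertex -1.199 1.601 2.089
vertex -2.238 0.081 2.248
vertex -1.867 1.502 1.54
endloop
endfacet
facet normal 0.600 -0.477 -0.643
outer loop
vertex -1.57 0.181 2.797
vertex -2.238 0.081 2.248
vertex -1.199 1.601 2.089
endloop
endfacet
facet normal -0.990 0.057 0.128
outer loop
vertex 0.279 1.007 3.234
vertex 0.31 0.315 3.782
vertex 0.398 1.134 4.1
endloop
endfacet
facet normal -0.712 0.702 -0.005
outer loop
vertex 0.279 1.007 3.234
vertex 0.398 1.134 4.1
vertex 0.865 1.604 3.516
endloop
endfacet
facet normal -0.380 0.673 -0.635
outer loop
vertex 0.279 1.007 3.234
vertex 0.865 1.604 3.516
vertex 1.065 1.076 2.837
endloop
endfacet
facet normal -0.451 0.010 -0.892
outer loop
vertex 0.279 1.007 3.234
vertex 1.065 1.076 2.837
vertex 0.722 0.279 3.002
endloop
endfacet
facet normal -0.828 -0.370 -0.420
outer loop
vertex 0.279 1.007 3.234
vertex 0.722 0.279 3.002
vertex 0.31 0.315 3.782
endloop
endfacet
facet normal -0.223 0.839 0.497
outer loop
vertex 0.865 1.604 3.516
vertex 0.398 1.134 4.1
vertex 1.258 1.281 4.238
endloop
endfacet
facet normal -0.673 -0.204 0.711
outer loop
vertex 0.398 1.134 4.1
vertex 0.31 0.315 3.782
vertex 0.915 0.484 4.403
endloop
endfacet
facet normal -0.411 -0.894 -0.176
outer loop
vertex 0.31 0.315 3.782
vertex 0.722 0.279 3.002
vertex 1.115 -0.044 3.724
endloop
endfacet
facet normal 0.199 -0.280 -0.939
outer loop
vertex 0.722 0.279 3.002
vertex 1.065 1.076 2.837
vertex 1.582 0.426 3.14
endloop
endfacet
facet normal 0.315 0.792 -0.523
outer loop
vertex 1.065 1.076 2.837
vertex 0.865 1.604 3.516
vertex 1.67 1.245 3.458
endloop
endfacet
facet normal 0.451 -0.010 0.892
outer loop
vertex 1.701 0.553 4.006
vertex 1.258 1.281 4.238
vertex 0.915 0.484 4.403
endloop
endfacet
facet normal 0.380 -0.673 0.635
outer loop
vertex 1.701 0.553 4.006
vertex 0.915 0.484 4.403
vertex 1.115 -0.044 3.724
endloop
endfacet
facet normal 0.712 -0.702 0.005
outer loop
vertex 1.701 0.553 4.006
vertex 1.115 -0.044 3.724
vertex 1.582 0.426 3.14
endloop
endfacet
facet normal 0.990 -0.057 -0.128
outer loop
vertex 1.701 0.553 4.006
vertex 1.582 0.426 3.14
vertex 1.67 1.245 3.458
endloop
endfacet
facet normal 0.828 0.370 0.420
outer loop
vertex 1.701 0.553 4.006
vertex 1.67 1.245 3.458
vertex 1.258 1.281 4.238
endloop
endfacet
facet normal -0.199 0.280 0.939
outer loop
vertex 0.915 0.484 4.403
vertex 1.258 1.281 4.238
vertex 0.398 1.134 4.1
endloop
endfacet
facet normal -0.315 -0.792 0.523
outer loop
vertex 1.115 -0.044 3.724
vertex 0.915 0.484 4.403
vertex 0.31 0.315 3.782
endloop
endfacet
facet normal 0.223 -0.839 -0.497
outer loop
vertex 1.582 0.426 3.14
vertex 1.115 -0.044 3.724
vertex 0.722 0.279 3.002
endloop
endfacet
facet normal 0.673 0.204 -0.711
outer loop
vertex 1.67 1.245 3.458
vertex 1.582 0.426 3.14
vertex 1.065 1.076 2.837
endloop
endfacet
facet normal 0.411 0.894 0.176
outer loop
vertex 1.258 1.281 4.238
vertex 1.67 1.245 3.458
vertex 0.865 1.604 3.516
endloop
endfacet

endsolid


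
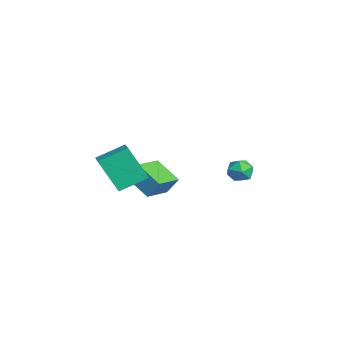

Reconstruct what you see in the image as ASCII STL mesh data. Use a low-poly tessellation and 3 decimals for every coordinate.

solid 
facet normal -0.229 0.928 0.295
outer loop
vertex -1.578 4.456 -1.924
vertex -1.858 4.174 -1.255
vertex -1.108 4.376 -1.309
endloop
endfacet
facet normal 0.338 0.931 -0.137
outer loop
vertex -1.578 4.456 -1.924
vertex -1.108 4.376 -1.309
vertex -0.857 4.18 -2.019
endloop
endfacet
facet normal 0.144 0.637 -0.757
outer loop
vertex -1.578 4.456 -1.924
vertex -0.857 4.18 -2.019
vertex -1.451 3.857 -2.404
endloop
endfacet
facet normal -0.543 0.452 -0.708
outer loop
vertex -1.578 4.456 -1.924
vertex -1.451 3.857 -2.404
vertex -2.069 3.853 -1.932
endloop
endfacet
facet normal -0.774 0.631 -0.058
outer loop
vertex -1.578 4.456 -1.924
vertex -2.069 3.853 -1.932
vertex -1.858 4.174 -1.255
endloop
endfacet
facet normal 0.842 0.517 0.155
outer loop
vertex -0.857 4.18 -2.019
vertex -1.108 4.376 -1.309
vertex -0.691 3.727 -1.408
endloop
endfacet
facet normal -0.076 0.512 0.855
outer loop
vertex -1.108 4.376 -1.309
vertex -1.858 4.174 -1.255
vertex -1.309 3.723 -0.936
endloop
endfacet
facet normal -0.958 0.032 0.284
outer loop
vertex -1.858 4.174 -1.255
vertex -2.069 3.853 -1.932
vertex -1.903 3.4 -1.321
endloop
endfacet
facet normal -0.585 -0.259 -0.768
outer loop
vertex -2.069 3.853 -1.932
vertex -1.451 3.857 -2.404
vertex -1.652 3.204 -2.031
endloop
endfacet
facet normal 0.527 0.042 -0.849
outer loop
vertex -1.451 3.857 -2.404
vertex -0.857 4.18 -2.019
vertex -0.902 3.406 -2.085
endloop
endfacet
facet normal 0.543 -0.452 0.708
outer loop
vertex -1.182 3.124 -1.416
vertex -0.691 3.727 -1.408
vertex -1.309 3.723 -0.936
endloop
endfacet
facet normal -0.144 -0.637 0.757
outer loop
vertex -1.182 3.124 -1.416
vertex -1.309 3.723 -0.936
vertex -1.903 3.4 -1.321
endloop
endfacet
facet normal -0.338 -0.931 0.137
outer loop
vertex -1.182 3.124 -1.416
vertex -1.903 3.4 -1.321
vertex -1.652 3.204 -2.031
endloop
endfacet
facet normal 0.229 -0.928 -0.295
outer loop
vertex -1.182 3.124 -1.416
vertex -1.652 3.204 -2.031
vertex -0.902 3.406 -2.085
endloop
endfacet
facet normal 0.774 -0.631 0.058
outer loop
vertex -1.182 3.124 -1.416
vertex -0.902 3.406 -2.085
vertex -0.691 3.727 -1.408
endloop
endfacet
facet normal 0.585 0.259 0.768
outer loop
vertex -1.309 3.723 -0.936
vertex -0.691 3.727 -1.408
vertex -1.108 4.376 -1.309
endloop
endfacet
facet normal -0.527 -0.042 0.849
outer loop
vertex -1.903 3.4 -1.321
vertex -1.309 3.723 -0.936
vertex -1.858 4.174 -1.255
endloop
endfacet
facet normal -0.842 -0.517 -0.155
outer loop
vertex -1.652 3.204 -2.031
vertex -1.903 3.4 -1.321
vertex -2.069 3.853 -1.932
endloop
endfacet
facet normal 0.076 -0.512 -0.855
outer loop
vertex -0.902 3.406 -2.085
vertex -1.652 3.204 -2.031
vertex -1.451 3.857 -2.404
endloop
endfacet
facet normal 0.958 -0.032 -0.284
outer loop
vertex -0.691 3.727 -1.408
vertex -0.902 3.406 -2.085
vertex -0.857 4.18 -2.019
endloop
endfacet
facet normal -0.661 0.713 -0.235
outer loop
vertex -2.631 -0.1 -1.264
vertex -1.439 0.745 -2.053
vertex -2.878 -0.645 -2.222
endloop
endfacet
facet normal -0.718 -0.509 0.475
outer loop
vertex -1.821 -1.785 -1.847
vertex -2.631 -0.1 -1.264
vertex -2.878 -0.645 -2.222
endloop
endfacet
facet normal -0.661 0.713 -0.234
outer loop
vertex -2.878 -0.645 -2.222
vertex -1.439 0.745 -2.053
vertex -1.687 0.2 -3.011
endloop
endfacet
facet normal -0.219 -0.482 -0.848
outer loop
vertex -1.687 0.2 -3.011
vertex -1.821 -1.785 -1.847
vertex -2.878 -0.645 -2.222
endloop
endfacet
facet normal 0.219 0.482 0.848
outer loop
vertex -2.631 -0.1 -1.264
vertex -0.382 -0.395 -1.678
vertex -1.439 0.745 -2.053
endloop
endfacet
facet normal -0.717 -0.509 0.475
outer loop
vertex -1.573 -1.24 -0.889
vertex -2.631 -0.1 -1.264
vertex -1.821 -1.785 -1.847
endloop
endfacet
facet normal 0.219 0.483 0.848
outer loop
vertex -1.573 -1.24 -0.889
vertex -0.382 -0.395 -1.678
vertex -2.631 -0.1 -1.264
endloop
endfacet
facet normal 0.718 0.509 -0.475
outer loop
vertex -1.439 0.745 -2.053
vertex -0.382 -0.395 -1.678
vertex -1.687 0.2 -3.011
endloop
endfacet
facet normal -0.219 -0.482 -0.848
outer loop
vertex -0.629 -0.94 -2.636
vertex -1.821 -1.785 -1.847
vertex -1.687 0.2 -3.011
endloop
endfacet
facet normal 0.717 0.510 -0.475
outer loop
vertex -1.687 0.2 -3.011
vertex -0.382 -0.395 -1.678
vertex -0.629 -0.94 -2.636
endloop
endfacet
facet normal 0.661 -0.713 0.235
outer loop
vertex -0.629 -0.94 -2.636
vertex -1.573 -1.24 -0.889
vertex -1.821 -1.785 -1.847
endloop
endfacet
facet normal 0.661 -0.713 0.235
outer loop
vertex -0.382 -0.395 -1.678
vertex -1.573 -1.24 -0.889
vertex -0.629 -0.94 -2.636
endloop
endfacet
facet normal -0.271 -0.433 0.860
outer loop
vertex 1.523 -3.596 1.179
vertex 1.36 -2.145 1.858
vertex 0.442 -3.566 0.854
endloop
endfacet
facet normal 0.102 -0.901 -0.421
outer loop
vertex 1.0 -2.675 -0.918
vertex 1.523 -3.596 1.179
vertex 0.442 -3.566 0.854
endloop
endfacet
facet normal -0.271 -0.432 0.860
outer loop
vertex 0.442 -3.566 0.854
vertex 1.36 -2.145 1.858
vertex 0.278 -2.115 1.532
endloop
endfacet
facet normal -0.957 0.026 -0.288
outer loop
vertex 0.278 -2.115 1.532
vertex 1.0 -2.675 -0.918
vertex 0.442 -3.566 0.854
endloop
endfacet
facet normal 0.957 -0.027 0.288
outer loop
vertex 1.523 -3.596 1.179
vertex 1.918 -1.254 0.086
vertex 1.36 -2.145 1.858
endloop
endfacet
facet normal 0.102 -0.901 -0.421
outer loop
vertex 2.082 -2.705 -0.592
vertex 1.523 -3.596 1.179
vertex 1.0 -2.675 -0.918
endloop
endfacet
facet normal 0.957 -0.027 0.289
outer loop
vertex 2.082 -2.705 -0.592
vertex 1.918 -1.254 0.086
vertex 1.523 -3.596 1.179
endloop
endfacet
facet normal -0.102 0.901 0.421
outer loop
vertex 1.36 -2.145 1.858
vertex 1.918 -1.254 0.086
vertex 0.278 -2.115 1.532
endloop
endfacet
facet normal -0.957 0.027 -0.288
outer loop
vertex 0.837 -1.224 -0.239
vertex 1.0 -2.675 -0.918
vertex 0.278 -2.115 1.532
endloop
endfacet
facet normal -0.102 0.901 0.421
outer loop
vertex 0.278 -2.115 1.532
vertex 1.918 -1.254 0.086
vertex 0.837 -1.224 -0.239
endloop
endfacet
facet normal 0.271 0.433 -0.860
outer loop
vertex 0.837 -1.224 -0.239
vertex 2.082 -2.705 -0.592
vertex 1.0 -2.675 -0.918
endloop
endfacet
facet normal 0.271 0.432 -0.860
outer loop
vertex 1.918 -1.254 0.086
vertex 2.082 -2.705 -0.592
vertex 0.837 -1.224 -0.239
endloop
endfacet

endsolid


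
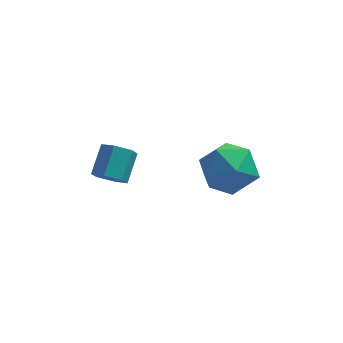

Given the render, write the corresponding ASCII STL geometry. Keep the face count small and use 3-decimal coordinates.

solid 
facet normal -0.223 -0.766 -0.603
outer loop
vertex -0.532 -3.673 -1.154
vertex -1.1 -3.684 -0.93
vertex -0.97 -3.339 -1.416
endloop
endfacet
facet normal 0.659 0.337 -0.672
outer loop
vertex -0.532 -3.673 -1.154
vertex -0.97 -3.339 -1.416
vertex -0.273 -2.785 -0.454
endloop
endfacet
facet normal 0.659 0.337 -0.672
outer loop
vertex -0.273 -2.785 -0.454
vertex -0.97 -3.339 -1.416
vertex -0.711 -2.451 -0.716
endloop
endfacet
facet normal 0.223 0.766 0.603
outer loop
vertex -0.273 -2.785 -0.454
vertex -0.711 -2.451 -0.716
vertex -0.84 -2.796 -0.23
endloop
endfacet
facet normal -0.223 -0.766 -0.603
outer loop
vertex -0.97 -3.339 -1.416
vertex -1.1 -3.684 -0.93
vertex -1.537 -3.35 -1.192
endloop
endfacet
facet normal -0.292 0.643 -0.708
outer loop
vertex -0.97 -3.339 -1.416
vertex -1.537 -3.35 -1.192
vertex -0.711 -2.451 -0.716
endloop
endfacet
facet normal -0.292 0.643 -0.708
outer loop
vertex -0.711 -2.451 -0.716
vertex -1.537 -3.35 -1.192
vertex -1.278 -2.462 -0.492
endloop
endfacet
facet normal 0.223 0.766 0.603
outer loop
vertex -0.711 -2.451 -0.716
vertex -1.278 -2.462 -0.492
vertex -0.84 -2.796 -0.23
endloop
endfacet
facet normal -0.223 -0.766 -0.603
outer loop
vertex -1.537 -3.35 -1.192
vertex -1.1 -3.684 -0.93
vertex -1.667 -3.695 -0.706
endloop
endfacet
facet normal -0.951 0.306 -0.037
outer loop
vertex -1.537 -3.35 -1.192
vertex -1.667 -3.695 -0.706
vertex -1.278 -2.462 -0.492
endloop
endfacet
facet normal -0.951 0.306 -0.037
outer loop
vertex -1.278 -2.462 -0.492
vertex -1.667 -3.695 -0.706
vertex -1.408 -2.807 -0.006
endloop
endfacet
facet normal 0.223 0.766 0.603
outer loop
vertex -1.278 -2.462 -0.492
vertex -1.408 -2.807 -0.006
vertex -0.84 -2.796 -0.23
endloop
endfacet
facet normal -0.223 -0.766 -0.603
outer loop
vertex -1.667 -3.695 -0.706
vertex -1.1 -3.684 -0.93
vertex -1.229 -4.029 -0.444
endloop
endfacet
facet normal -0.659 -0.337 0.672
outer loop
vertex -1.667 -3.695 -0.706
vertex -1.229 -4.029 -0.444
vertex -1.408 -2.807 -0.006
endloop
endfacet
facet normal -0.659 -0.337 0.672
outer loop
vertex -1.408 -2.807 -0.006
vertex -1.229 -4.029 -0.444
vertex -0.97 -3.141 0.256
endloop
endfacet
facet normal 0.223 0.766 0.603
outer loop
vertex -1.408 -2.807 -0.006
vertex -0.97 -3.141 0.256
vertex -0.84 -2.796 -0.23
endloop
endfacet
facet normal -0.223 -0.766 -0.603
outer loop
vertex -1.229 -4.029 -0.444
vertex -1.1 -3.684 -0.93
vertex -0.662 -4.018 -0.668
endloop
endfacet
facet normal 0.292 -0.643 0.708
outer loop
vertex -1.229 -4.029 -0.444
vertex -0.662 -4.018 -0.668
vertex -0.97 -3.141 0.256
endloop
endfacet
facet normal 0.292 -0.643 0.708
outer loop
vertex -0.97 -3.141 0.256
vertex -0.662 -4.018 -0.668
vertex -0.403 -3.13 0.032
endloop
endfacet
facet normal 0.223 0.766 0.603
outer loop
vertex -0.97 -3.141 0.256
vertex -0.403 -3.13 0.032
vertex -0.84 -2.796 -0.23
endloop
endfacet
facet normal -0.223 -0.766 -0.603
outer loop
vertex -0.662 -4.018 -0.668
vertex -1.1 -3.684 -0.93
vertex -0.532 -3.673 -1.154
endloop
endfacet
facet normal 0.951 -0.306 0.037
outer loop
vertex -0.662 -4.018 -0.668
vertex -0.532 -3.673 -1.154
vertex -0.403 -3.13 0.032
endloop
endfacet
facet normal 0.951 -0.306 0.037
outer loop
vertex -0.403 -3.13 0.032
vertex -0.532 -3.673 -1.154
vertex -0.273 -2.785 -0.454
endloop
endfacet
facet normal 0.223 0.766 0.603
outer loop
vertex -0.403 -3.13 0.032
vertex -0.273 -2.785 -0.454
vertex -0.84 -2.796 -0.23
endloop
endfacet
facet normal -0.623 0.522 0.583
outer loop
vertex 1.693 -2.889 -0.593
vertex 2.227 -3.233 0.285
vertex 2.53 -2.318 -0.21
endloop
endfacet
facet normal -0.546 0.836 -0.053
outer loop
vertex 1.693 -2.889 -0.593
vertex 2.53 -2.318 -0.21
vertex 2.415 -2.461 -1.277
endloop
endfacet
facet normal -0.745 0.370 -0.555
outer loop
vertex 1.693 -2.889 -0.593
vertex 2.415 -2.461 -1.277
vertex 2.041 -3.463 -1.443
endloop
endfacet
facet normal -0.945 -0.234 -0.229
outer loop
vertex 1.693 -2.889 -0.593
vertex 2.041 -3.463 -1.443
vertex 1.925 -3.941 -0.477
endloop
endfacet
facet normal -0.869 -0.139 0.474
outer loop
vertex 1.693 -2.889 -0.593
vertex 1.925 -3.941 -0.477
vertex 2.227 -3.233 0.285
endloop
endfacet
facet normal 0.146 0.978 -0.147
outer loop
vertex 2.415 -2.461 -1.277
vertex 2.53 -2.318 -0.21
vertex 3.395 -2.539 -0.823
endloop
endfacet
facet normal 0.023 0.470 0.882
outer loop
vertex 2.53 -2.318 -0.21
vertex 2.227 -3.233 0.285
vertex 3.279 -3.017 0.143
endloop
endfacet
facet normal -0.375 -0.600 0.706
outer loop
vertex 2.227 -3.233 0.285
vertex 1.925 -3.941 -0.477
vertex 2.905 -4.019 -0.023
endloop
endfacet
facet normal -0.498 -0.752 -0.432
outer loop
vertex 1.925 -3.941 -0.477
vertex 2.041 -3.463 -1.443
vertex 2.79 -4.162 -1.09
endloop
endfacet
facet normal -0.175 0.224 -0.959
outer loop
vertex 2.041 -3.463 -1.443
vertex 2.415 -2.461 -1.277
vertex 3.093 -3.247 -1.585
endloop
endfacet
facet normal 0.945 0.234 0.229
outer loop
vertex 3.627 -3.591 -0.707
vertex 3.395 -2.539 -0.823
vertex 3.279 -3.017 0.143
endloop
endfacet
facet normal 0.745 -0.370 0.555
outer loop
vertex 3.627 -3.591 -0.707
vertex 3.279 -3.017 0.143
vertex 2.905 -4.019 -0.023
endloop
endfacet
facet normal 0.546 -0.836 0.053
outer loop
vertex 3.627 -3.591 -0.707
vertex 2.905 -4.019 -0.023
vertex 2.79 -4.162 -1.09
endloop
endfacet
facet normal 0.623 -0.522 -0.583
outer loop
vertex 3.627 -3.591 -0.707
vertex 2.79 -4.162 -1.09
vertex 3.093 -3.247 -1.585
endloop
endfacet
facet normal 0.869 0.139 -0.474
outer loop
vertex 3.627 -3.591 -0.707
vertex 3.093 -3.247 -1.585
vertex 3.395 -2.539 -0.823
endloop
endfacet
facet normal 0.498 0.752 0.432
outer loop
vertex 3.279 -3.017 0.143
vertex 3.395 -2.539 -0.823
vertex 2.53 -2.318 -0.21
endloop
endfacet
facet normal 0.175 -0.224 0.959
outer loop
vertex 2.905 -4.019 -0.023
vertex 3.279 -3.017 0.143
vertex 2.227 -3.233 0.285
endloop
endfacet
facet normal -0.146 -0.978 0.147
outer loop
vertex 2.79 -4.162 -1.09
vertex 2.905 -4.019 -0.023
vertex 1.925 -3.941 -0.477
endloop
endfacet
facet normal -0.023 -0.470 -0.882
outer loop
vertex 3.093 -3.247 -1.585
vertex 2.79 -4.162 -1.09
vertex 2.041 -3.463 -1.443
endloop
endfacet
facet normal 0.375 0.600 -0.706
outer loop
vertex 3.395 -2.539 -0.823
vertex 3.093 -3.247 -1.585
vertex 2.415 -2.461 -1.277
endloop
endfacet

endsolid


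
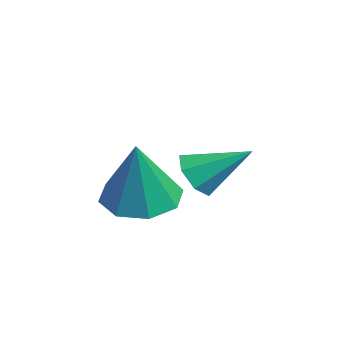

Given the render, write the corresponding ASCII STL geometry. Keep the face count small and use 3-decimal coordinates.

solid 
facet normal -0.342 -0.765 -0.546
outer loop
vertex -2.793 -0.909 -3.952
vertex -3.238 -0.47 -4.289
vertex -2.572 -0.644 -4.462
endloop
endfacet
facet normal 0.933 -0.155 0.324
outer loop
vertex -2.793 -0.909 -3.952
vertex -2.572 -0.644 -4.462
vertex -2.702 0.73 -3.431
endloop
endfacet
facet normal -0.342 -0.765 -0.546
outer loop
vertex -2.572 -0.644 -4.462
vertex -3.238 -0.47 -4.289
vertex -2.852 -0.248 -4.842
endloop
endfacet
facet normal 0.891 0.324 -0.319
outer loop
vertex -2.572 -0.644 -4.462
vertex -2.852 -0.248 -4.842
vertex -2.702 0.73 -3.431
endloop
endfacet
facet normal -0.342 -0.765 -0.546
outer loop
vertex -2.852 -0.248 -4.842
vertex -3.238 -0.47 -4.289
vertex -3.423 -0.019 -4.805
endloop
endfacet
facet normal 0.275 0.776 -0.567
outer loop
vertex -2.852 -0.248 -4.842
vertex -3.423 -0.019 -4.805
vertex -2.702 0.73 -3.431
endloop
endfacet
facet normal -0.341 -0.765 -0.546
outer loop
vertex -3.423 -0.019 -4.805
vertex -3.238 -0.47 -4.289
vertex -3.855 -0.13 -4.38
endloop
endfacet
facet normal -0.451 0.862 -0.233
outer loop
vertex -3.423 -0.019 -4.805
vertex -3.855 -0.13 -4.38
vertex -2.702 0.73 -3.431
endloop
endfacet
facet normal -0.341 -0.765 -0.547
outer loop
vertex -3.855 -0.13 -4.38
vertex -3.238 -0.47 -4.289
vertex -3.822 -0.498 -3.886
endloop
endfacet
facet normal -0.740 0.515 0.433
outer loop
vertex -3.855 -0.13 -4.38
vertex -3.822 -0.498 -3.886
vertex -2.702 0.73 -3.431
endloop
endfacet
facet normal -0.341 -0.765 -0.547
outer loop
vertex -3.822 -0.498 -3.886
vertex -3.238 -0.47 -4.289
vertex -3.35 -0.844 -3.696
endloop
endfacet
facet normal -0.375 -0.002 0.927
outer loop
vertex -3.822 -0.498 -3.886
vertex -3.35 -0.844 -3.696
vertex -2.702 0.73 -3.431
endloop
endfacet
facet normal -0.341 -0.765 -0.547
outer loop
vertex -3.35 -0.844 -3.696
vertex -3.238 -0.47 -4.289
vertex -2.793 -0.909 -3.952
endloop
endfacet
facet normal 0.369 -0.300 0.880
outer loop
vertex -3.35 -0.844 -3.696
vertex -2.793 -0.909 -3.952
vertex -2.702 0.73 -3.431
endloop
endfacet
facet normal -0.332 0.113 -0.937
outer loop
vertex -0.783 -2.738 -4.374
vertex -1.404 -2.083 -4.075
vertex -0.508 -2.065 -4.39
endloop
endfacet
facet normal 0.924 -0.376 0.077
outer loop
vertex -0.783 -2.738 -4.374
vertex -0.508 -2.065 -4.39
vertex -0.776 -2.297 -2.305
endloop
endfacet
facet normal -0.332 0.113 -0.937
outer loop
vertex -0.508 -2.065 -4.39
vertex -1.404 -2.083 -4.075
vertex -0.757 -1.403 -4.222
endloop
endfacet
facet normal 0.937 0.313 0.155
outer loop
vertex -0.508 -2.065 -4.39
vertex -0.757 -1.403 -4.222
vertex -0.776 -2.297 -2.305
endloop
endfacet
facet normal -0.332 0.113 -0.937
outer loop
vertex -0.757 -1.403 -4.222
vertex -1.404 -2.083 -4.075
vertex -1.385 -1.14 -3.968
endloop
endfacet
facet normal 0.483 0.792 0.374
outer loop
vertex -0.757 -1.403 -4.222
vertex -1.385 -1.14 -3.968
vertex -0.776 -2.297 -2.305
endloop
endfacet
facet normal -0.332 0.113 -0.936
outer loop
vertex -1.385 -1.14 -3.968
vertex -1.404 -2.083 -4.075
vertex -2.024 -1.429 -3.776
endloop
endfacet
facet normal -0.171 0.778 0.604
outer loop
vertex -1.385 -1.14 -3.968
vertex -2.024 -1.429 -3.776
vertex -0.776 -2.297 -2.305
endloop
endfacet
facet normal -0.332 0.114 -0.937
outer loop
vertex -2.024 -1.429 -3.776
vertex -1.404 -2.083 -4.075
vertex -2.3 -2.102 -3.76
endloop
endfacet
facet normal -0.644 0.281 0.712
outer loop
vertex -2.024 -1.429 -3.776
vertex -2.3 -2.102 -3.76
vertex -0.776 -2.297 -2.305
endloop
endfacet
facet normal -0.332 0.112 -0.937
outer loop
vertex -2.3 -2.102 -3.76
vertex -1.404 -2.083 -4.075
vertex -2.05 -2.764 -3.928
endloop
endfacet
facet normal -0.657 -0.409 0.633
outer loop
vertex -2.3 -2.102 -3.76
vertex -2.05 -2.764 -3.928
vertex -0.776 -2.297 -2.305
endloop
endfacet
facet normal -0.332 0.112 -0.937
outer loop
vertex -2.05 -2.764 -3.928
vertex -1.404 -2.083 -4.075
vertex -1.422 -3.027 -4.182
endloop
endfacet
facet normal -0.204 -0.887 0.415
outer loop
vertex -2.05 -2.764 -3.928
vertex -1.422 -3.027 -4.182
vertex -0.776 -2.297 -2.305
endloop
endfacet
facet normal -0.332 0.112 -0.936
outer loop
vertex -1.422 -3.027 -4.182
vertex -1.404 -2.083 -4.075
vertex -0.783 -2.738 -4.374
endloop
endfacet
facet normal 0.451 -0.873 0.185
outer loop
vertex -1.422 -3.027 -4.182
vertex -0.783 -2.738 -4.374
vertex -0.776 -2.297 -2.305
endloop
endfacet

endsolid


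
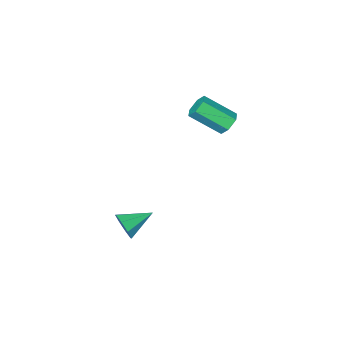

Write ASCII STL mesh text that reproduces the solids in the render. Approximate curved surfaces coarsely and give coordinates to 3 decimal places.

solid 
facet normal 0.933 -0.168 -0.319
outer loop
vertex 3.762 -2.822 -2.926
vertex 3.496 -3.091 -3.562
vertex 3.699 -2.421 -3.322
endloop
endfacet
facet normal -0.088 0.693 0.716
outer loop
vertex 3.762 -2.822 -2.926
vertex 3.699 -2.421 -3.322
vertex 2.144 -2.849 -3.098
endloop
endfacet
facet normal 0.932 -0.168 -0.320
outer loop
vertex 3.699 -2.421 -3.322
vertex 3.496 -3.091 -3.562
vertex 3.516 -2.414 -3.858
endloop
endfacet
facet normal -0.251 0.963 0.098
outer loop
vertex 3.699 -2.421 -3.322
vertex 3.516 -2.414 -3.858
vertex 2.144 -2.849 -3.098
endloop
endfacet
facet normal 0.933 -0.167 -0.319
outer loop
vertex 3.516 -2.414 -3.858
vertex 3.496 -3.091 -3.562
vertex 3.322 -2.803 -4.221
endloop
endfacet
facet normal -0.500 0.711 -0.495
outer loop
vertex 3.516 -2.414 -3.858
vertex 3.322 -2.803 -4.221
vertex 2.144 -2.849 -3.098
endloop
endfacet
facet normal 0.933 -0.168 -0.319
outer loop
vertex 3.322 -2.803 -4.221
vertex 3.496 -3.091 -3.562
vertex 3.23 -3.361 -4.197
endloop
endfacet
facet normal -0.689 0.083 -0.720
outer loop
vertex 3.322 -2.803 -4.221
vertex 3.23 -3.361 -4.197
vertex 2.144 -2.849 -3.098
endloop
endfacet
facet normal 0.933 -0.166 -0.320
outer loop
vertex 3.23 -3.361 -4.197
vertex 3.496 -3.091 -3.562
vertex 3.294 -3.762 -3.802
endloop
endfacet
facet normal -0.708 -0.550 -0.443
outer loop
vertex 3.23 -3.361 -4.197
vertex 3.294 -3.762 -3.802
vertex 2.144 -2.849 -3.098
endloop
endfacet
facet normal 0.933 -0.167 -0.319
outer loop
vertex 3.294 -3.762 -3.802
vertex 3.496 -3.091 -3.562
vertex 3.476 -3.769 -3.266
endloop
endfacet
facet normal -0.545 -0.820 0.174
outer loop
vertex 3.294 -3.762 -3.802
vertex 3.476 -3.769 -3.266
vertex 2.144 -2.849 -3.098
endloop
endfacet
facet normal 0.933 -0.167 -0.320
outer loop
vertex 3.476 -3.769 -3.266
vertex 3.496 -3.091 -3.562
vertex 3.67 -3.38 -2.903
endloop
endfacet
facet normal -0.296 -0.569 0.768
outer loop
vertex 3.476 -3.769 -3.266
vertex 3.67 -3.38 -2.903
vertex 2.144 -2.849 -3.098
endloop
endfacet
facet normal 0.933 -0.167 -0.320
outer loop
vertex 3.67 -3.38 -2.903
vertex 3.496 -3.091 -3.562
vertex 3.762 -2.822 -2.926
endloop
endfacet
facet normal -0.106 0.058 0.993
outer loop
vertex 3.67 -3.38 -2.903
vertex 3.762 -2.822 -2.926
vertex 2.144 -2.849 -3.098
endloop
endfacet
facet normal -0.590 0.572 -0.570
outer loop
vertex -1.028 -2.317 1.097
vertex -1.5 -2.415 1.487
vertex -1.119 -1.934 1.576
endloop
endfacet
facet normal 0.794 0.539 -0.280
outer loop
vertex -1.028 -2.317 1.097
vertex -1.119 -1.934 1.576
vertex -0.008 -3.307 2.083
endloop
endfacet
facet normal 0.794 0.539 -0.280
outer loop
vertex -0.008 -3.307 2.083
vertex -1.119 -1.934 1.576
vertex -0.099 -2.924 2.562
endloop
endfacet
facet normal 0.590 -0.572 0.570
outer loop
vertex -0.008 -3.307 2.083
vertex -0.099 -2.924 2.562
vertex -0.48 -3.405 2.473
endloop
endfacet
facet normal -0.590 0.572 -0.570
outer loop
vertex -1.119 -1.934 1.576
vertex -1.5 -2.415 1.487
vertex -1.591 -2.032 1.966
endloop
endfacet
facet normal 0.270 0.805 0.529
outer loop
vertex -1.119 -1.934 1.576
vertex -1.591 -2.032 1.966
vertex -0.099 -2.924 2.562
endloop
endfacet
facet normal 0.270 0.805 0.529
outer loop
vertex -0.099 -2.924 2.562
vertex -1.591 -2.032 1.966
vertex -0.571 -3.022 2.952
endloop
endfacet
facet normal 0.590 -0.572 0.570
outer loop
vertex -0.099 -2.924 2.562
vertex -0.571 -3.022 2.952
vertex -0.48 -3.405 2.473
endloop
endfacet
facet normal -0.590 0.572 -0.570
outer loop
vertex -1.591 -2.032 1.966
vertex -1.5 -2.415 1.487
vertex -1.972 -2.513 1.877
endloop
endfacet
facet normal -0.524 0.266 0.809
outer loop
vertex -1.591 -2.032 1.966
vertex -1.972 -2.513 1.877
vertex -0.571 -3.022 2.952
endloop
endfacet
facet normal -0.524 0.266 0.809
outer loop
vertex -0.571 -3.022 2.952
vertex -1.972 -2.513 1.877
vertex -0.952 -3.503 2.863
endloop
endfacet
facet normal 0.590 -0.572 0.570
outer loop
vertex -0.571 -3.022 2.952
vertex -0.952 -3.503 2.863
vertex -0.48 -3.405 2.473
endloop
endfacet
facet normal -0.590 0.572 -0.570
outer loop
vertex -1.972 -2.513 1.877
vertex -1.5 -2.415 1.487
vertex -1.881 -2.896 1.398
endloop
endfacet
facet normal -0.794 -0.539 0.280
outer loop
vertex -1.972 -2.513 1.877
vertex -1.881 -2.896 1.398
vertex -0.952 -3.503 2.863
endloop
endfacet
facet normal -0.794 -0.539 0.280
outer loop
vertex -0.952 -3.503 2.863
vertex -1.881 -2.896 1.398
vertex -0.861 -3.886 2.384
endloop
endfacet
facet normal 0.590 -0.572 0.570
outer loop
vertex -0.952 -3.503 2.863
vertex -0.861 -3.886 2.384
vertex -0.48 -3.405 2.473
endloop
endfacet
facet normal -0.590 0.572 -0.570
outer loop
vertex -1.881 -2.896 1.398
vertex -1.5 -2.415 1.487
vertex -1.409 -2.798 1.008
endloop
endfacet
facet normal -0.270 -0.805 -0.529
outer loop
vertex -1.881 -2.896 1.398
vertex -1.409 -2.798 1.008
vertex -0.861 -3.886 2.384
endloop
endfacet
facet normal -0.270 -0.805 -0.529
outer loop
vertex -0.861 -3.886 2.384
vertex -1.409 -2.798 1.008
vertex -0.389 -3.788 1.994
endloop
endfacet
facet normal 0.590 -0.572 0.570
outer loop
vertex -0.861 -3.886 2.384
vertex -0.389 -3.788 1.994
vertex -0.48 -3.405 2.473
endloop
endfacet
facet normal -0.590 0.572 -0.570
outer loop
vertex -1.409 -2.798 1.008
vertex -1.5 -2.415 1.487
vertex -1.028 -2.317 1.097
endloop
endfacet
facet normal 0.524 -0.266 -0.809
outer loop
vertex -1.409 -2.798 1.008
vertex -1.028 -2.317 1.097
vertex -0.389 -3.788 1.994
endloop
endfacet
facet normal 0.524 -0.266 -0.809
outer loop
vertex -0.389 -3.788 1.994
vertex -1.028 -2.317 1.097
vertex -0.008 -3.307 2.083
endloop
endfacet
facet normal 0.590 -0.572 0.570
outer loop
vertex -0.389 -3.788 1.994
vertex -0.008 -3.307 2.083
vertex -0.48 -3.405 2.473
endloop
endfacet

endsolid


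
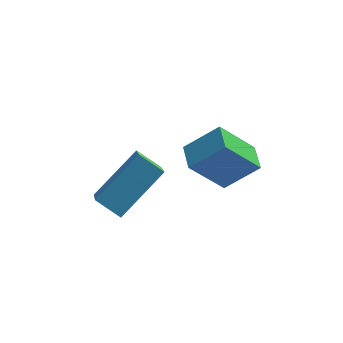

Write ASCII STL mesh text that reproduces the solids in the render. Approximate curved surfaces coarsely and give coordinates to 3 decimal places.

solid 
facet normal -0.609 -0.532 -0.589
outer loop
vertex -4.933 0.931 -1.508
vertex -5.081 2.149 -2.455
vertex -4.114 0.603 -2.058
endloop
endfacet
facet normal 0.095 -0.786 0.611
outer loop
vertex -2.799 1.751 -0.785
vertex -4.933 0.931 -1.508
vertex -4.114 0.603 -2.058
endloop
endfacet
facet normal -0.608 -0.532 -0.589
outer loop
vertex -4.114 0.603 -2.058
vertex -5.081 2.149 -2.455
vertex -4.261 1.821 -3.005
endloop
endfacet
facet normal 0.788 -0.316 -0.529
outer loop
vertex -4.261 1.821 -3.005
vertex -2.799 1.751 -0.785
vertex -4.114 0.603 -2.058
endloop
endfacet
facet normal -0.788 0.316 0.529
outer loop
vertex -4.933 0.931 -1.508
vertex -3.766 3.297 -1.182
vertex -5.081 2.149 -2.455
endloop
endfacet
facet normal 0.095 -0.786 0.611
outer loop
vertex -3.619 2.079 -0.235
vertex -4.933 0.931 -1.508
vertex -2.799 1.751 -0.785
endloop
endfacet
facet normal -0.788 0.316 0.529
outer loop
vertex -3.619 2.079 -0.235
vertex -3.766 3.297 -1.182
vertex -4.933 0.931 -1.508
endloop
endfacet
facet normal -0.095 0.786 -0.611
outer loop
vertex -5.081 2.149 -2.455
vertex -3.766 3.297 -1.182
vertex -4.261 1.821 -3.005
endloop
endfacet
facet normal 0.788 -0.315 -0.529
outer loop
vertex -2.947 2.969 -1.732
vertex -2.799 1.751 -0.785
vertex -4.261 1.821 -3.005
endloop
endfacet
facet normal -0.095 0.786 -0.611
outer loop
vertex -4.261 1.821 -3.005
vertex -3.766 3.297 -1.182
vertex -2.947 2.969 -1.732
endloop
endfacet
facet normal 0.608 0.532 0.589
outer loop
vertex -2.947 2.969 -1.732
vertex -3.619 2.079 -0.235
vertex -2.799 1.751 -0.785
endloop
endfacet
facet normal 0.609 0.532 0.589
outer loop
vertex -3.766 3.297 -1.182
vertex -3.619 2.079 -0.235
vertex -2.947 2.969 -1.732
endloop
endfacet
facet normal -0.758 -0.086 -0.646
outer loop
vertex -2.013 0.625 0.557
vertex -2.205 1.602 0.653
vertex -0.91 0.973 -0.783
endloop
endfacet
facet normal 0.191 -0.977 -0.096
outer loop
vertex 0.205 1.098 0.167
vertex -2.013 0.625 0.557
vertex -0.91 0.973 -0.783
endloop
endfacet
facet normal -0.758 -0.085 -0.647
outer loop
vertex -0.91 0.973 -0.783
vertex -2.205 1.602 0.653
vertex -1.101 1.95 -0.687
endloop
endfacet
facet normal 0.623 0.196 -0.757
outer loop
vertex -1.101 1.95 -0.687
vertex 0.205 1.098 0.167
vertex -0.91 0.973 -0.783
endloop
endfacet
facet normal -0.623 -0.197 0.757
outer loop
vertex -2.013 0.625 0.557
vertex -1.09 1.727 1.603
vertex -2.205 1.602 0.653
endloop
endfacet
facet normal 0.191 -0.977 -0.096
outer loop
vertex -0.899 0.75 1.507
vertex -2.013 0.625 0.557
vertex 0.205 1.098 0.167
endloop
endfacet
facet normal -0.623 -0.196 0.757
outer loop
vertex -0.899 0.75 1.507
vertex -1.09 1.727 1.603
vertex -2.013 0.625 0.557
endloop
endfacet
facet normal -0.191 0.977 0.096
outer loop
vertex -2.205 1.602 0.653
vertex -1.09 1.727 1.603
vertex -1.101 1.95 -0.687
endloop
endfacet
facet normal 0.623 0.197 -0.757
outer loop
vertex 0.013 2.075 0.263
vertex 0.205 1.098 0.167
vertex -1.101 1.95 -0.687
endloop
endfacet
facet normal -0.192 0.977 0.096
outer loop
vertex -1.101 1.95 -0.687
vertex -1.09 1.727 1.603
vertex 0.013 2.075 0.263
endloop
endfacet
facet normal 0.758 0.085 0.647
outer loop
vertex 0.013 2.075 0.263
vertex -0.899 0.75 1.507
vertex 0.205 1.098 0.167
endloop
endfacet
facet normal 0.758 0.085 0.646
outer loop
vertex -1.09 1.727 1.603
vertex -0.899 0.75 1.507
vertex 0.013 2.075 0.263
endloop
endfacet

endsolid


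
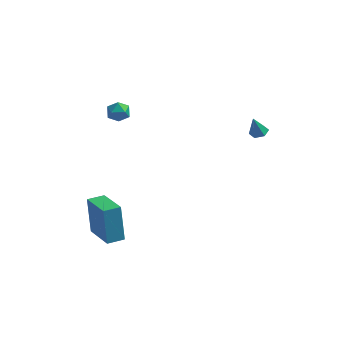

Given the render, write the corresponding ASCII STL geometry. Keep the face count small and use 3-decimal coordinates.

solid 
facet normal -0.806 -0.586 0.081
outer loop
vertex -3.161 -3.35 -0.742
vertex -4.364 -1.796 -1.484
vertex -2.847 -4.058 -2.737
endloop
endfacet
facet normal 0.572 -0.740 0.353
outer loop
vertex -2.056 -3.484 -2.816
vertex -3.161 -3.35 -0.742
vertex -2.847 -4.058 -2.737
endloop
endfacet
facet normal -0.807 -0.586 0.080
outer loop
vertex -2.847 -4.058 -2.737
vertex -4.364 -1.796 -1.484
vertex -4.049 -2.504 -3.478
endloop
endfacet
facet normal 0.147 -0.331 -0.932
outer loop
vertex -4.049 -2.504 -3.478
vertex -2.056 -3.484 -2.816
vertex -2.847 -4.058 -2.737
endloop
endfacet
facet normal -0.147 0.331 0.932
outer loop
vertex -3.161 -3.35 -0.742
vertex -3.573 -1.222 -1.563
vertex -4.364 -1.796 -1.484
endloop
endfacet
facet normal 0.573 -0.740 0.353
outer loop
vertex -2.371 -2.776 -0.822
vertex -3.161 -3.35 -0.742
vertex -2.056 -3.484 -2.816
endloop
endfacet
facet normal -0.146 0.331 0.932
outer loop
vertex -2.371 -2.776 -0.822
vertex -3.573 -1.222 -1.563
vertex -3.161 -3.35 -0.742
endloop
endfacet
facet normal -0.572 0.740 -0.353
outer loop
vertex -4.364 -1.796 -1.484
vertex -3.573 -1.222 -1.563
vertex -4.049 -2.504 -3.478
endloop
endfacet
facet normal 0.147 -0.332 -0.932
outer loop
vertex -3.259 -1.93 -3.558
vertex -2.056 -3.484 -2.816
vertex -4.049 -2.504 -3.478
endloop
endfacet
facet normal -0.573 0.740 -0.353
outer loop
vertex -4.049 -2.504 -3.478
vertex -3.573 -1.222 -1.563
vertex -3.259 -1.93 -3.558
endloop
endfacet
facet normal 0.806 0.586 -0.081
outer loop
vertex -3.259 -1.93 -3.558
vertex -2.371 -2.776 -0.822
vertex -2.056 -3.484 -2.816
endloop
endfacet
facet normal 0.807 0.585 -0.081
outer loop
vertex -3.573 -1.222 -1.563
vertex -2.371 -2.776 -0.822
vertex -3.259 -1.93 -3.558
endloop
endfacet
facet normal 0.274 0.068 -0.959
outer loop
vertex 4.33 3.793 0.654
vertex 3.812 3.691 0.499
vertex 3.977 4.209 0.583
endloop
endfacet
facet normal 0.564 0.579 0.589
outer loop
vertex 4.33 3.793 0.654
vertex 3.977 4.209 0.583
vertex 3.488 3.609 1.641
endloop
endfacet
facet normal 0.273 0.068 -0.959
outer loop
vertex 3.977 4.209 0.583
vertex 3.812 3.691 0.499
vertex 3.459 4.106 0.428
endloop
endfacet
facet normal -0.286 0.884 0.369
outer loop
vertex 3.977 4.209 0.583
vertex 3.459 4.106 0.428
vertex 3.488 3.609 1.641
endloop
endfacet
facet normal 0.274 0.069 -0.959
outer loop
vertex 3.459 4.106 0.428
vertex 3.812 3.691 0.499
vertex 3.295 3.588 0.344
endloop
endfacet
facet normal -0.951 0.279 0.137
outer loop
vertex 3.459 4.106 0.428
vertex 3.295 3.588 0.344
vertex 3.488 3.609 1.641
endloop
endfacet
facet normal 0.274 0.069 -0.959
outer loop
vertex 3.295 3.588 0.344
vertex 3.812 3.691 0.499
vertex 3.648 3.173 0.415
endloop
endfacet
facet normal -0.766 -0.630 0.124
outer loop
vertex 3.295 3.588 0.344
vertex 3.648 3.173 0.415
vertex 3.488 3.609 1.641
endloop
endfacet
facet normal 0.273 0.069 -0.959
outer loop
vertex 3.648 3.173 0.415
vertex 3.812 3.691 0.499
vertex 4.166 3.275 0.57
endloop
endfacet
facet normal 0.081 -0.936 0.343
outer loop
vertex 3.648 3.173 0.415
vertex 4.166 3.275 0.57
vertex 3.488 3.609 1.641
endloop
endfacet
facet normal 0.273 0.069 -0.959
outer loop
vertex 4.166 3.275 0.57
vertex 3.812 3.691 0.499
vertex 4.33 3.793 0.654
endloop
endfacet
facet normal 0.748 -0.330 0.576
outer loop
vertex 4.166 3.275 0.57
vertex 4.33 3.793 0.654
vertex 3.488 3.609 1.641
endloop
endfacet
facet normal -0.969 0.073 -0.237
outer loop
vertex -3.668 1.519 3.009
vertex -3.736 0.832 3.075
vertex -3.839 1.245 3.623
endloop
endfacet
facet normal -0.742 0.665 0.090
outer loop
vertex -3.668 1.519 3.009
vertex -3.839 1.245 3.623
vertex -3.379 1.763 3.59
endloop
endfacet
facet normal -0.202 0.935 -0.292
outer loop
vertex -3.668 1.519 3.009
vertex -3.379 1.763 3.59
vertex -2.991 1.669 3.022
endloop
endfacet
facet normal -0.097 0.510 -0.855
outer loop
vertex -3.668 1.519 3.009
vertex -2.991 1.669 3.022
vertex -3.212 1.094 2.704
endloop
endfacet
facet normal -0.570 -0.022 -0.821
outer loop
vertex -3.668 1.519 3.009
vertex -3.212 1.094 2.704
vertex -3.736 0.832 3.075
endloop
endfacet
facet normal -0.487 0.479 0.731
outer loop
vertex -3.379 1.763 3.59
vertex -3.839 1.245 3.623
vertex -3.268 1.226 4.016
endloop
endfacet
facet normal -0.855 -0.479 0.200
outer loop
vertex -3.839 1.245 3.623
vertex -3.736 0.832 3.075
vertex -3.489 0.651 3.698
endloop
endfacet
facet normal -0.210 -0.634 -0.744
outer loop
vertex -3.736 0.832 3.075
vertex -3.212 1.094 2.704
vertex -3.101 0.557 3.13
endloop
endfacet
facet normal 0.557 0.227 -0.799
outer loop
vertex -3.212 1.094 2.704
vertex -2.991 1.669 3.022
vertex -2.641 1.075 3.097
endloop
endfacet
facet normal 0.387 0.915 0.113
outer loop
vertex -2.991 1.669 3.022
vertex -3.379 1.763 3.59
vertex -2.744 1.488 3.645
endloop
endfacet
facet normal 0.097 -0.510 0.855
outer loop
vertex -2.812 0.801 3.711
vertex -3.268 1.226 4.016
vertex -3.489 0.651 3.698
endloop
endfacet
facet normal 0.202 -0.935 0.292
outer loop
vertex -2.812 0.801 3.711
vertex -3.489 0.651 3.698
vertex -3.101 0.557 3.13
endloop
endfacet
facet normal 0.742 -0.665 -0.090
outer loop
vertex -2.812 0.801 3.711
vertex -3.101 0.557 3.13
vertex -2.641 1.075 3.097
endloop
endfacet
facet normal 0.969 -0.073 0.237
outer loop
vertex -2.812 0.801 3.711
vertex -2.641 1.075 3.097
vertex -2.744 1.488 3.645
endloop
endfacet
facet normal 0.570 0.022 0.821
outer loop
vertex -2.812 0.801 3.711
vertex -2.744 1.488 3.645
vertex -3.268 1.226 4.016
endloop
endfacet
facet normal -0.557 -0.227 0.799
outer loop
vertex -3.489 0.651 3.698
vertex -3.268 1.226 4.016
vertex -3.839 1.245 3.623
endloop
endfacet
facet normal -0.387 -0.915 -0.113
outer loop
vertex -3.101 0.557 3.13
vertex -3.489 0.651 3.698
vertex -3.736 0.832 3.075
endloop
endfacet
facet normal 0.487 -0.479 -0.731
outer loop
vertex -2.641 1.075 3.097
vertex -3.101 0.557 3.13
vertex -3.212 1.094 2.704
endloop
endfacet
facet normal 0.855 0.479 -0.200
outer loop
vertex -2.744 1.488 3.645
vertex -2.641 1.075 3.097
vertex -2.991 1.669 3.022
endloop
endfacet
facet normal 0.210 0.634 0.744
outer loop
vertex -3.268 1.226 4.016
vertex -2.744 1.488 3.645
vertex -3.379 1.763 3.59
endloop
endfacet

endsolid
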